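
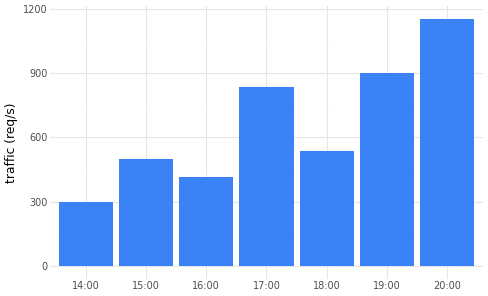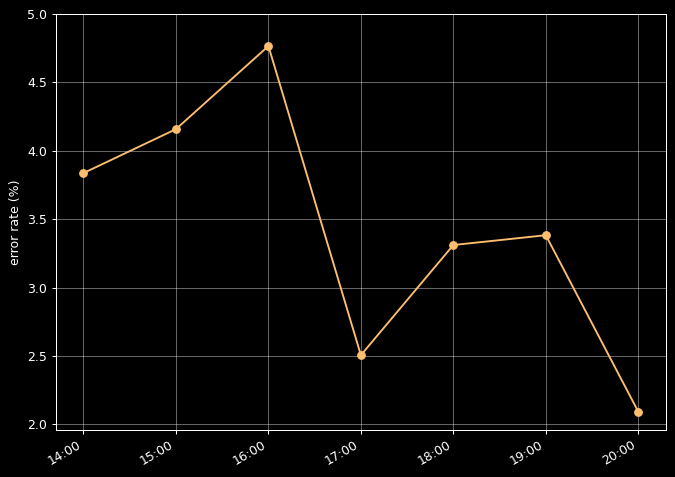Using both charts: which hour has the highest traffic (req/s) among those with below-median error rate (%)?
Chart 2 median error rate (%) ≈ 3.5; below-median hours: 17:00, 18:00, 20:00. Among those, 20:00 has the highest traffic (req/s) (≈ 1200).

20:00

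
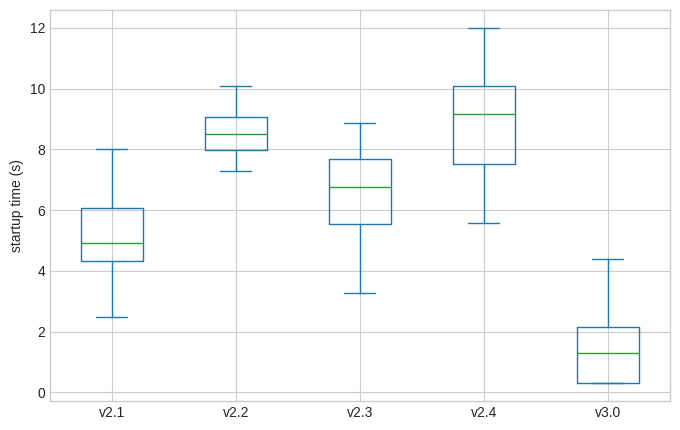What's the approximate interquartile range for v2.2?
Q3 ≈ 9, Q1 ≈ 8; IQR ≈ 1.

≈ 1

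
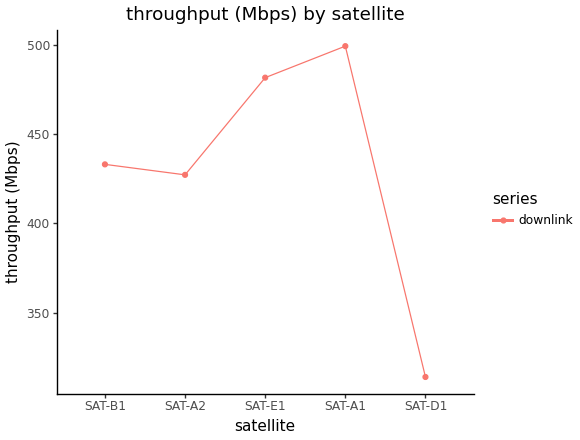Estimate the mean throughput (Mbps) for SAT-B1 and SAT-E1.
(440 + 480) / 2 ≈ 460.

≈ 460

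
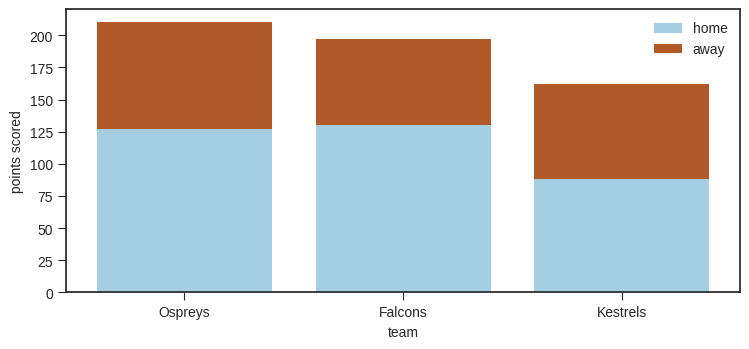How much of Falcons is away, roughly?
away top ≈ 200, bottom ≈ 120; segment ≈ 80.

≈ 80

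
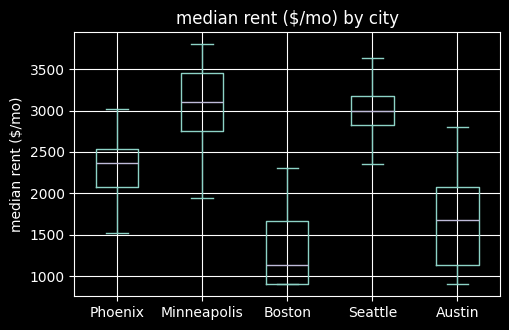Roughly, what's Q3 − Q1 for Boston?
≈ 800

Q3 ≈ 1600, Q1 ≈ 800; IQR ≈ 800.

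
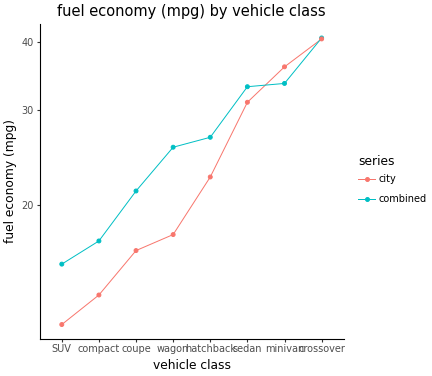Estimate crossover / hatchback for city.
≈ 1.6×

crossover ≈ 40, hatchback ≈ 25; 40/25 ≈ 1.6.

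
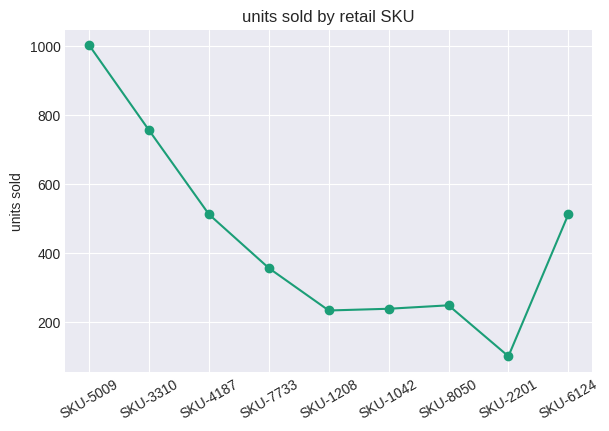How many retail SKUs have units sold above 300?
Above 300: SKU-5009, SKU-3310, SKU-4187, SKU-7733, SKU-6124.

5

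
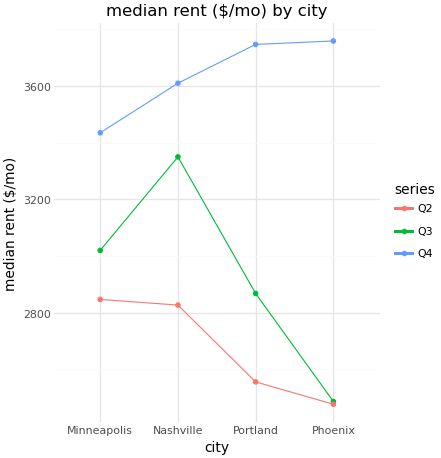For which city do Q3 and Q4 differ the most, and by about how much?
Phoenix: Q3 ≈ 2400, Q4 ≈ 3800 → gap ≈ 1400. Next-largest (Portland) is only ≈ 1000.

Phoenix, ≈ 1400 $/mo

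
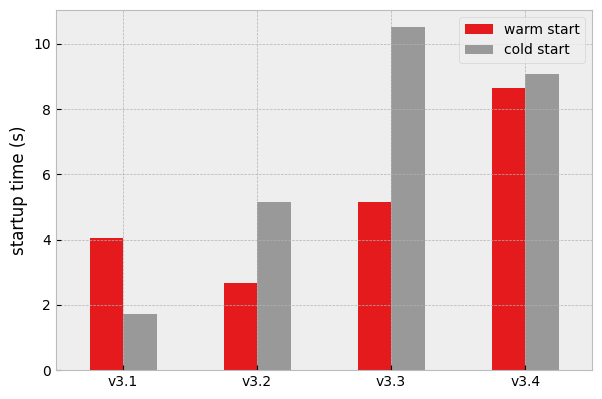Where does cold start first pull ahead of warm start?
v3.2

v3.1: cold start ≈ 2 vs warm start ≈ 4 (not yet); v3.2: cold start ≈ 5 vs warm start ≈ 3 (first crossover).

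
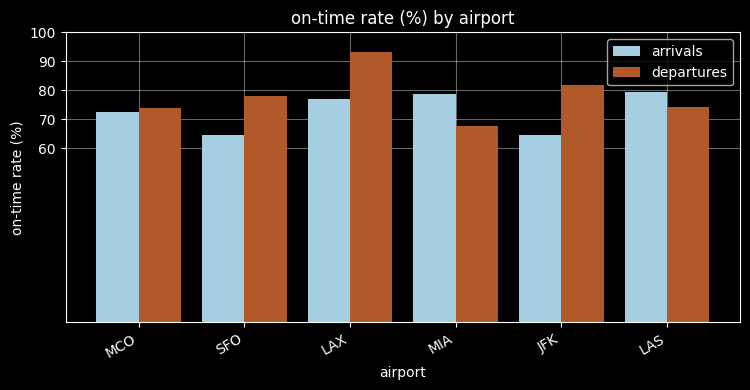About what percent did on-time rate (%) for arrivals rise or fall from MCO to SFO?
MCO ≈ 70, SFO ≈ 60; (60 − 70) / 70 ≈ -14.3%.

≈ -14.3%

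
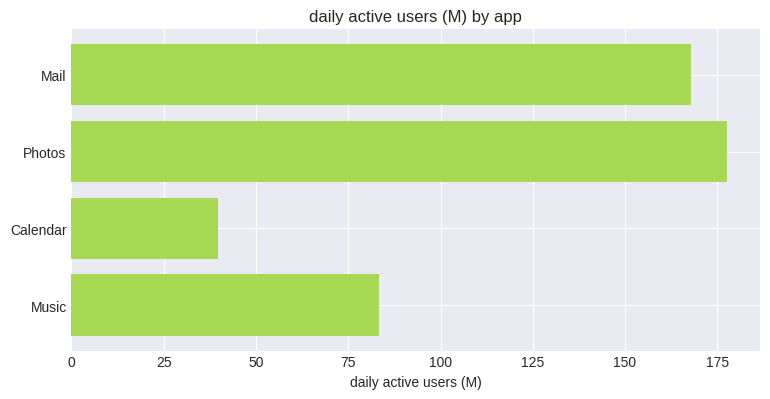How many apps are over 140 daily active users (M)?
2

Above 140: Mail, Photos.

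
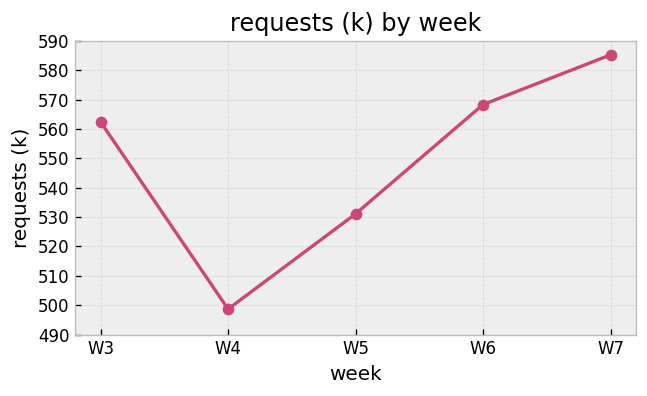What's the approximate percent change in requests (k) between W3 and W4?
≈ -10.7%

W3 ≈ 560, W4 ≈ 500; (500 − 560) / 560 ≈ -10.7%.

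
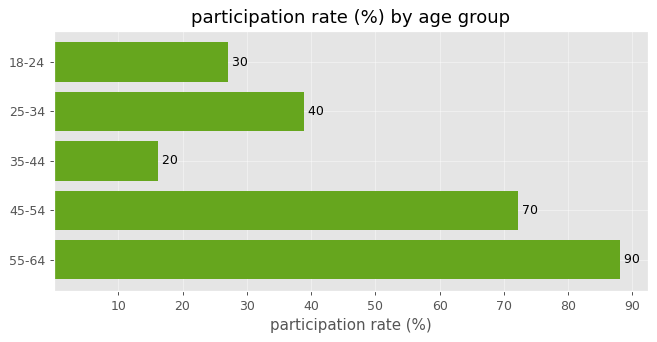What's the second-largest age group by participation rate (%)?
Top 3: 55-64 ≈ 90, 45-54 ≈ 70, 25-34 ≈ 40.

45-54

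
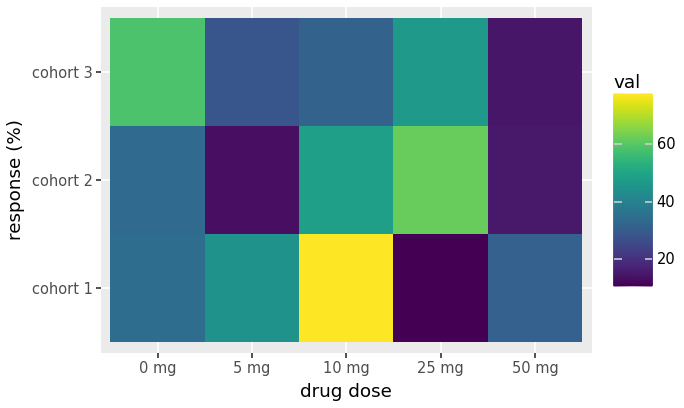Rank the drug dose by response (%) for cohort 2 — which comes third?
0 mg

Top 4 for cohort 2: 25 mg ≈ 60, 10 mg ≈ 50, 0 mg ≈ 30, 50 mg ≈ 10.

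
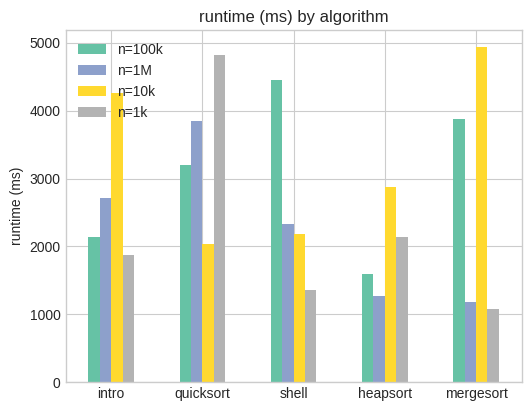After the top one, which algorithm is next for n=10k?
Top 3 for n=10k: mergesort ≈ 5000, intro ≈ 4500, heapsort ≈ 3000.

intro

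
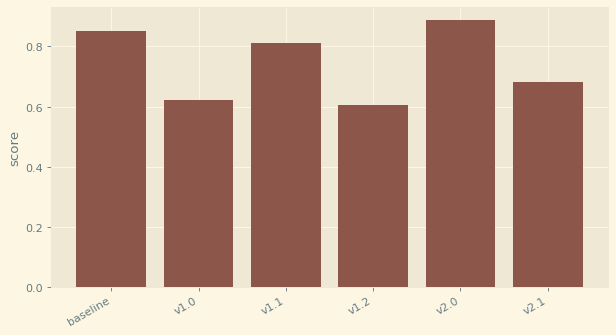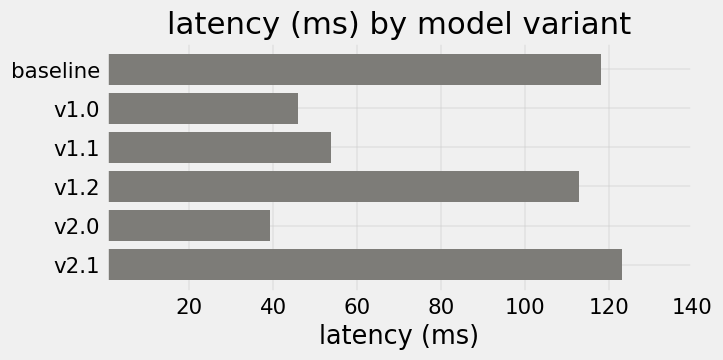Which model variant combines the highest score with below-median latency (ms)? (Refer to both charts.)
Chart 2 median latency (ms) ≈ 80; below-median model variants: v1.0, v1.1, v2.0. Among those, v2.0 has the highest score (≈ 0.9).

v2.0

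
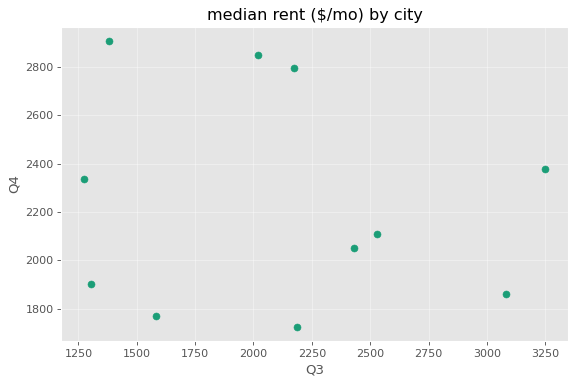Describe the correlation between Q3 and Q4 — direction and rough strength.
no clear correlation

Points are roughly uncorrelated; weak (|r| ≈ 0.1).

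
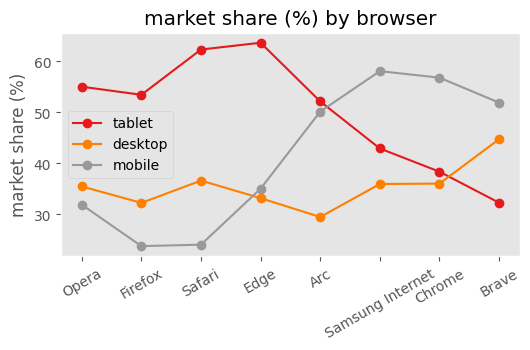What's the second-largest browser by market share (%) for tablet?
Top 3 for tablet: Edge ≈ 65, Safari ≈ 60, Opera ≈ 55.

Safari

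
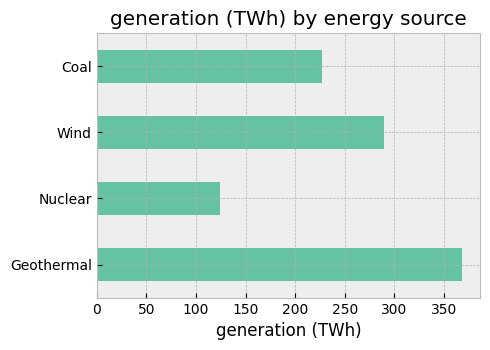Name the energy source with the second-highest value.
Wind

Top 3: Geothermal ≈ 350, Wind ≈ 300, Coal ≈ 250.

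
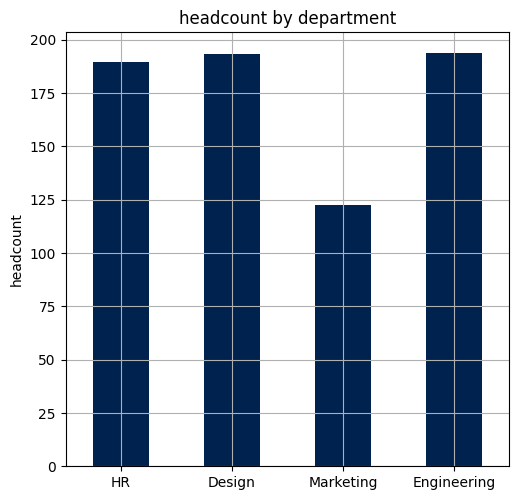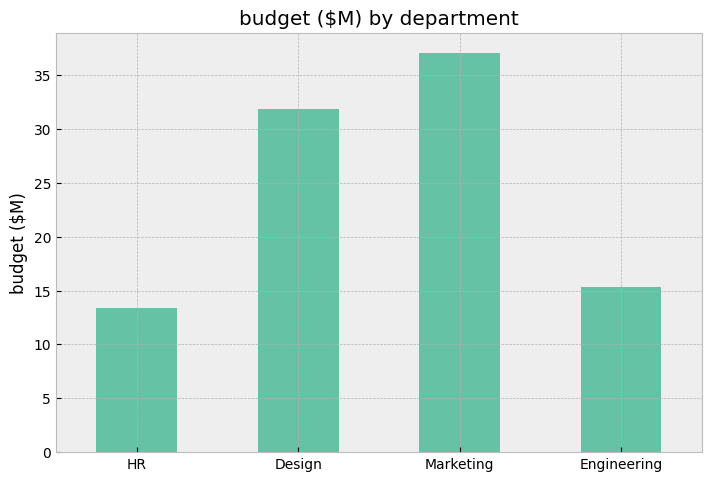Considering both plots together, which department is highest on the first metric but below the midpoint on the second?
Engineering

Chart 2 median budget ($M) ≈ 25; below-median departments: HR, Engineering. Among those, Engineering has the highest headcount (≈ 200).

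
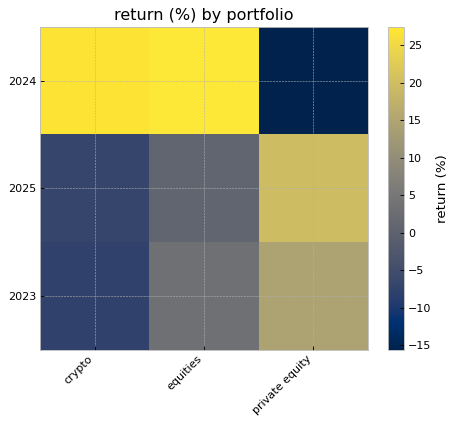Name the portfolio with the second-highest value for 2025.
equities

Top 3 for 2025: private equity ≈ 20, equities ≈ 0, crypto ≈ -5.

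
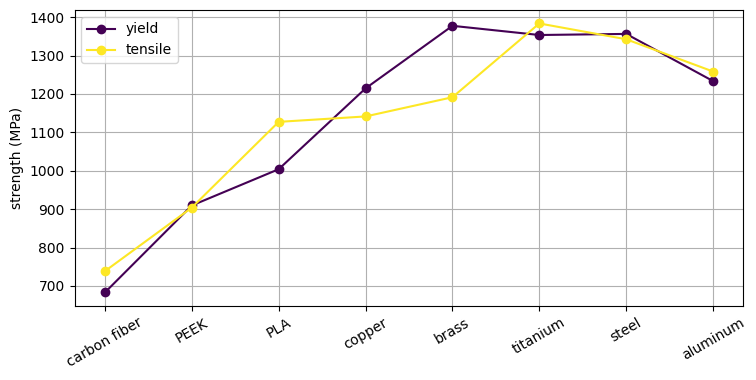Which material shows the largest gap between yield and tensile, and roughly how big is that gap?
brass: yield ≈ 1400, tensile ≈ 1200 → gap ≈ 200. Next-largest (PLA) is only ≈ 100.

brass, ≈ 200 MPa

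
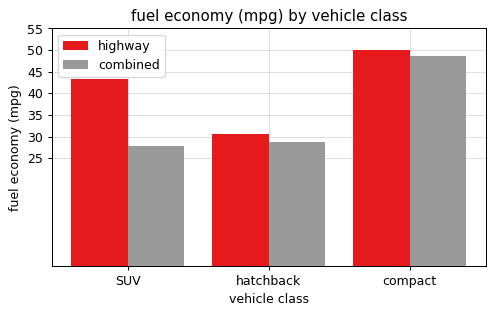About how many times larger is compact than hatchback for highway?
≈ 1.67×

compact ≈ 50, hatchback ≈ 30; 50/30 ≈ 1.67.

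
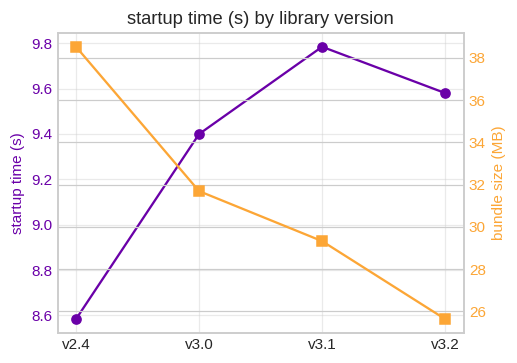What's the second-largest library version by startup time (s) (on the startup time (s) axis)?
Top 3 (on the startup time (s) axis): v3.1 ≈ 9.8, v3.2 ≈ 9.6, v3.0 ≈ 9.4.

v3.2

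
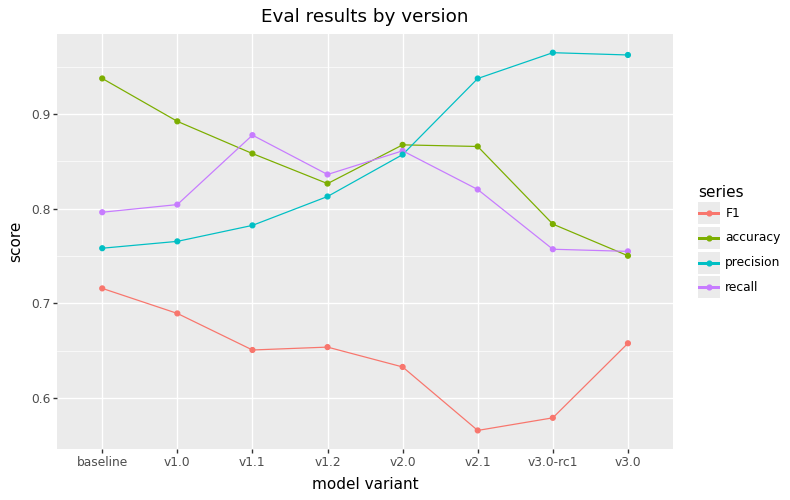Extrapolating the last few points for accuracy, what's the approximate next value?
Last three: 0.85, 0.80, 0.75 → slope ≈ -0.05/step → next ≈ 0.7.

≈ 0.7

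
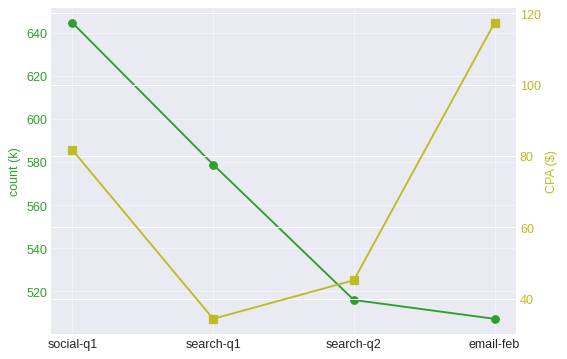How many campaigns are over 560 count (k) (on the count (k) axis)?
Above 560: social-q1, search-q1.

2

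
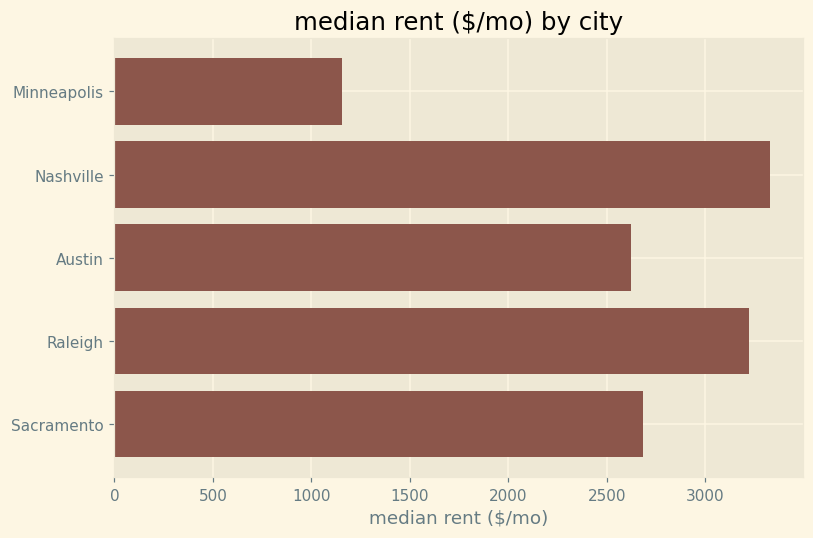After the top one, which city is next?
Raleigh

Top 3: Nashville ≈ 3500, Raleigh ≈ 3000, Sacramento ≈ 2500.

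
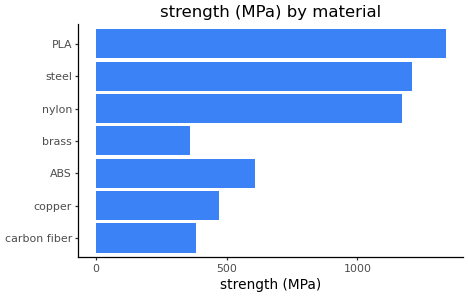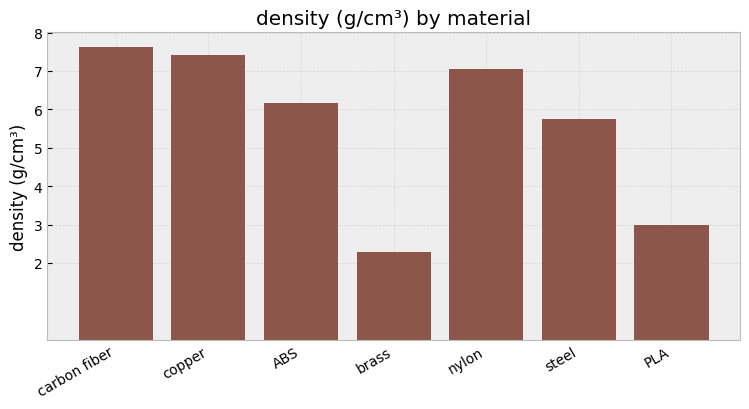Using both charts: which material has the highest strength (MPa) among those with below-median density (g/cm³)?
Chart 2 median density (g/cm³) ≈ 6; below-median materials: brass, steel, PLA. Among those, PLA has the highest strength (MPa) (≈ 1400).

PLA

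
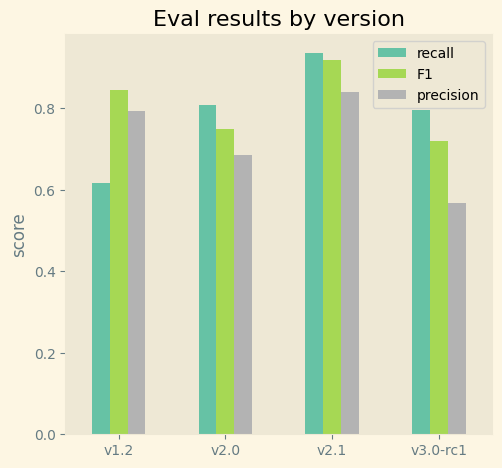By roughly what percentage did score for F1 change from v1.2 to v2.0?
≈ -12.5%

v1.2 ≈ 0.8, v2.0 ≈ 0.7; (0.7 − 0.8) / 0.8 ≈ -12.5%.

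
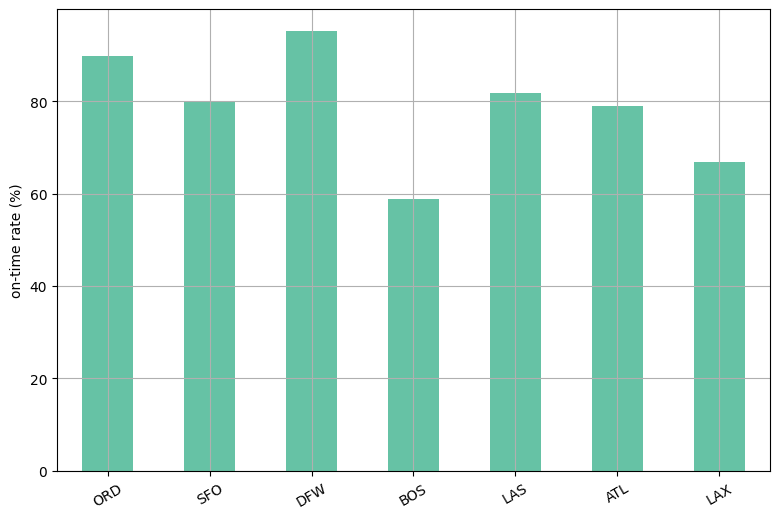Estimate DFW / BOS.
DFW ≈ 100, BOS ≈ 60; 100/60 ≈ 1.67.

≈ 1.67×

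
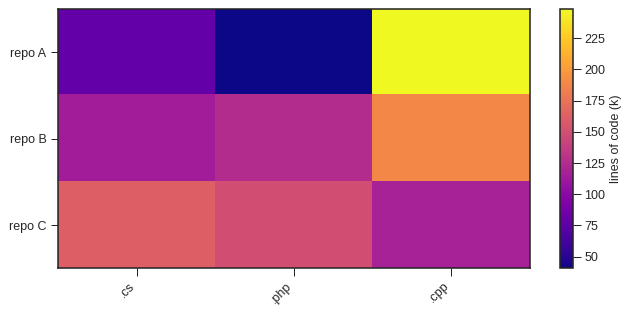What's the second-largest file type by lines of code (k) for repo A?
.cs

Top 3 for repo A: .cpp ≈ 240, .cs ≈ 80, .php ≈ 40.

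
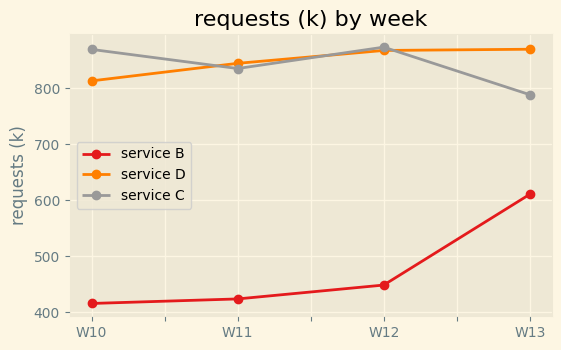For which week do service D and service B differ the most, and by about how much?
W11: service D ≈ 850, service B ≈ 400 → gap ≈ 450. Next-largest (W12) is only ≈ 400.

W11, ≈ 450 k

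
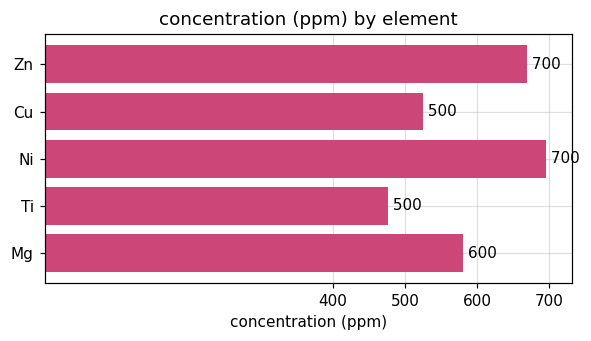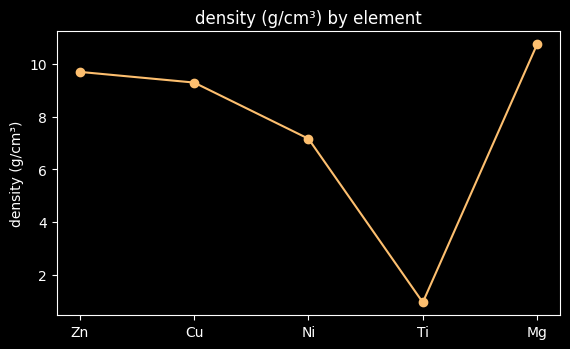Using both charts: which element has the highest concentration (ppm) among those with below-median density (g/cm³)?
Ni

Chart 2 median density (g/cm³) ≈ 9; below-median elements: Ni, Ti. Among those, Ni has the highest concentration (ppm) (≈ 700).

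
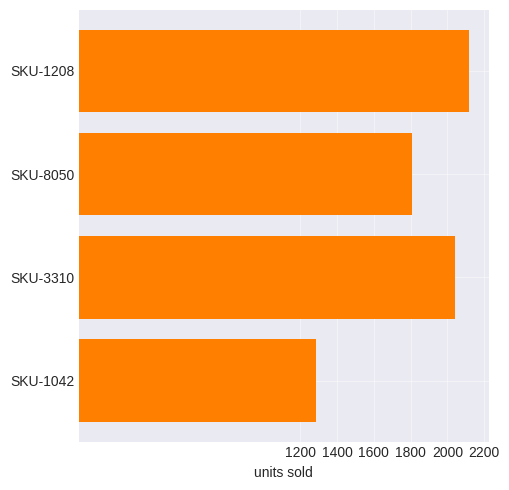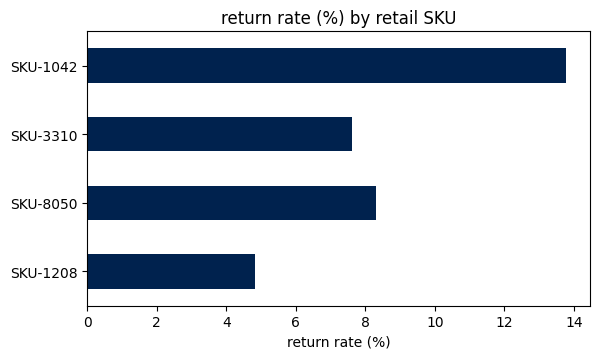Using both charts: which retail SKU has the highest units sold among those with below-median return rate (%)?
Chart 2 median return rate (%) ≈ 8; below-median retail SKUs: SKU-1208, SKU-3310. Among those, SKU-1208 has the highest units sold (≈ 2200).

SKU-1208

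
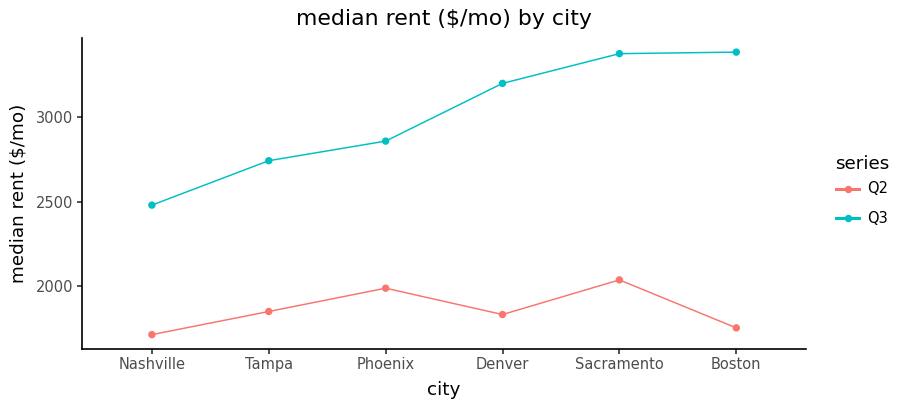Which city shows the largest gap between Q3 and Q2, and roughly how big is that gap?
Boston, ≈ 1600 $/mo

Boston: Q3 ≈ 3400, Q2 ≈ 1800 → gap ≈ 1600. Next-largest (Denver) is only ≈ 1400.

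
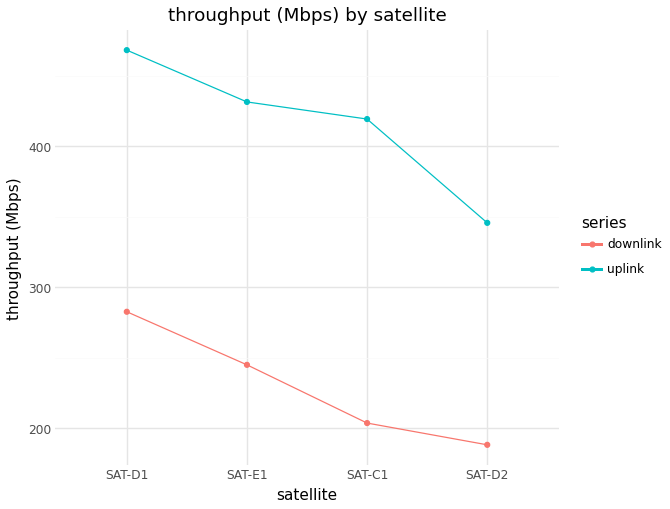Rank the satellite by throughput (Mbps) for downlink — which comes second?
SAT-E1

Top 3 for downlink: SAT-D1 ≈ 275, SAT-E1 ≈ 250, SAT-C1 ≈ 200.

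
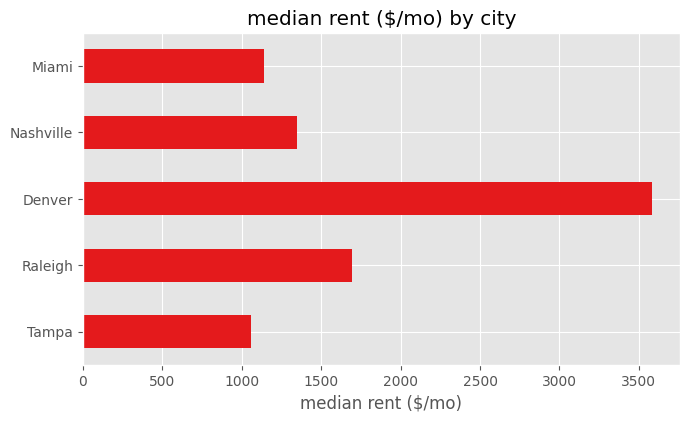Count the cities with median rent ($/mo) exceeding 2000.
1

Above 2000: Denver.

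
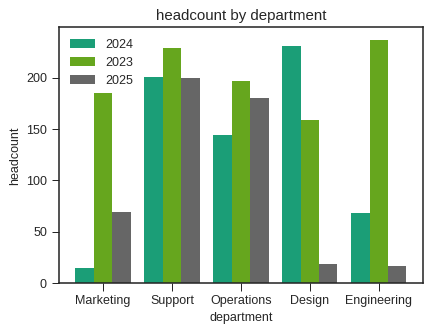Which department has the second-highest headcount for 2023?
Top 3 for 2023: Engineering ≈ 240, Support ≈ 220, Operations ≈ 200.

Support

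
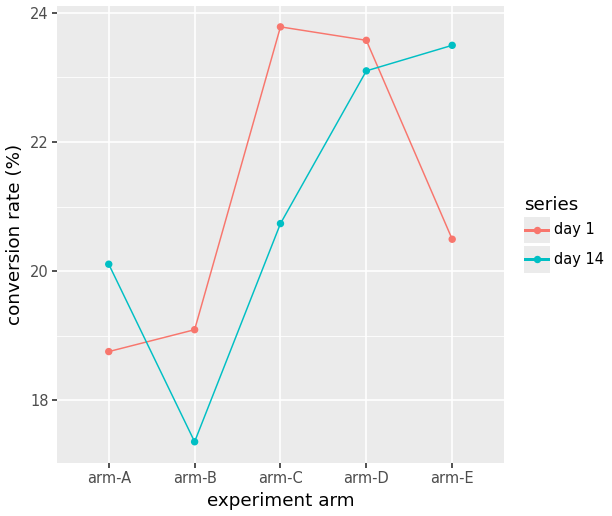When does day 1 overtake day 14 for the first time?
arm-A: day 1 ≈ 19 vs day 14 ≈ 20 (not yet); arm-B: day 1 ≈ 19 vs day 14 ≈ 17 (first crossover).

arm-B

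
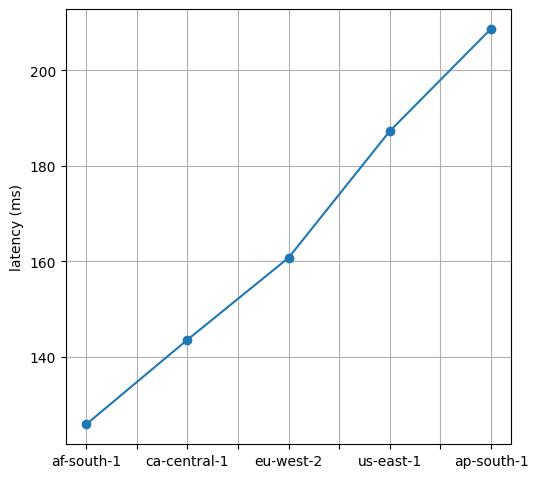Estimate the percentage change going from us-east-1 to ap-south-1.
≈ +10.5%

us-east-1 ≈ 190, ap-south-1 ≈ 210; (210 − 190) / 190 ≈ +10.5%.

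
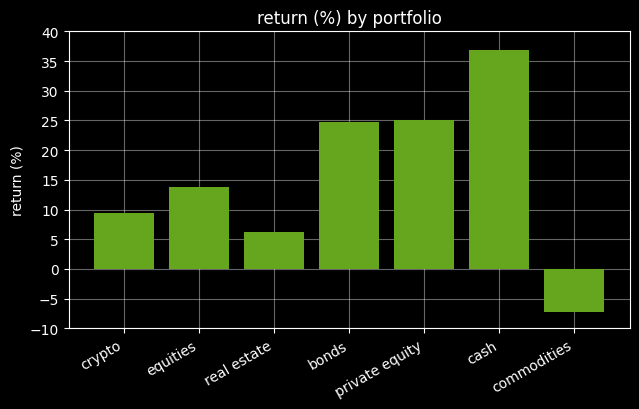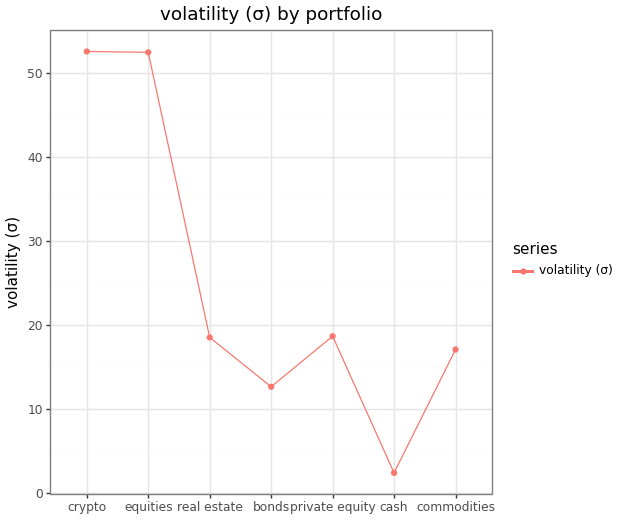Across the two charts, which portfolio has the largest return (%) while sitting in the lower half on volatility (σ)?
cash

Chart 2 median volatility (σ) ≈ 20; below-median portfolios: bonds, cash, commodities. Among those, cash has the highest return (%) (≈ 35).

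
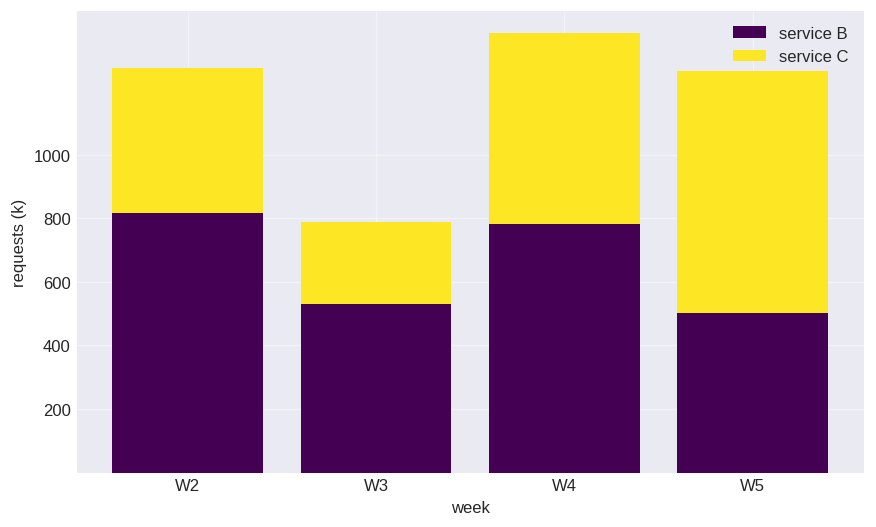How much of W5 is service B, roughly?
≈ 600

service B top ≈ 600, bottom ≈ 0; segment ≈ 600.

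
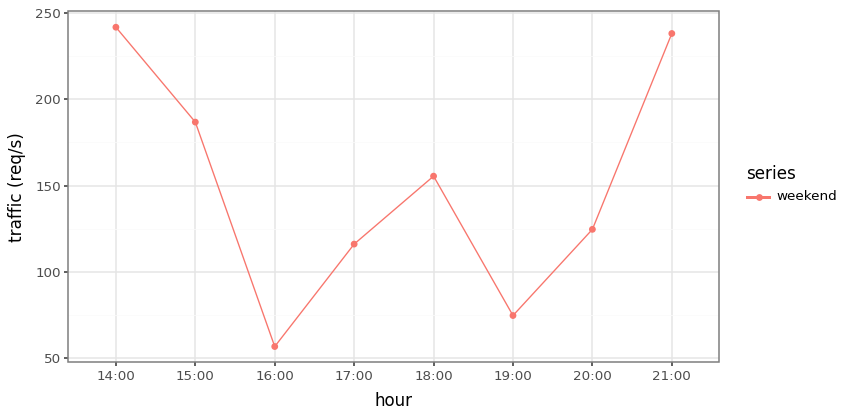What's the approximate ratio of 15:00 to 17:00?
15:00 ≈ 180, 17:00 ≈ 120; 180/120 ≈ 1.5.

≈ 1.5×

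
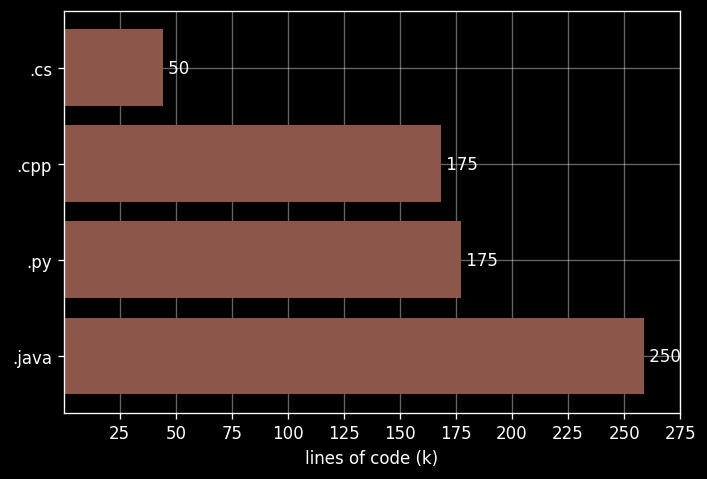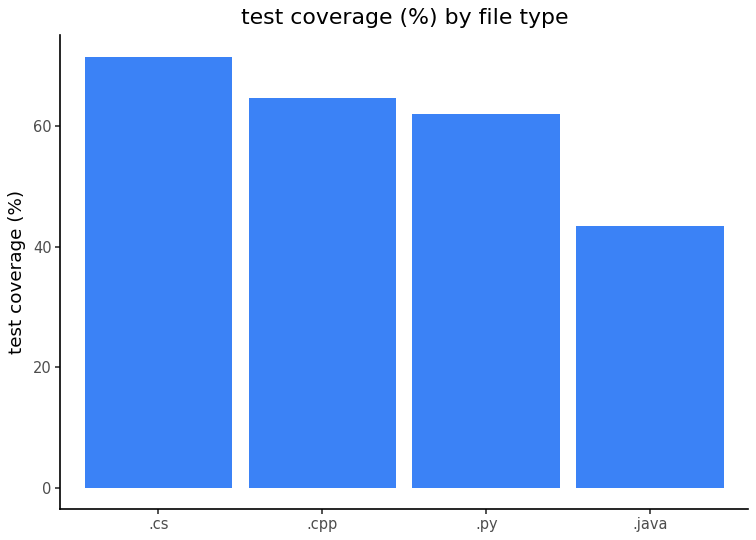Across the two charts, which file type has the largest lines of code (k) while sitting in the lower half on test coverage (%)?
Chart 2 median test coverage (%) ≈ 60; below-median file types: .py, .java. Among those, .java has the highest lines of code (k) (≈ 250).

.java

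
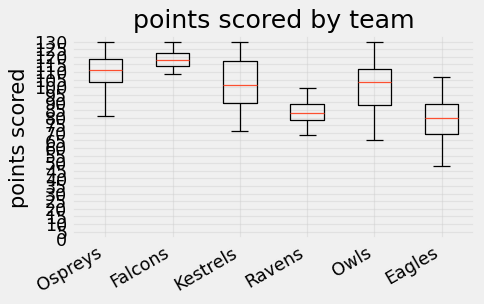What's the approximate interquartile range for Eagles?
≈ 20

Q3 ≈ 90, Q1 ≈ 70; IQR ≈ 20.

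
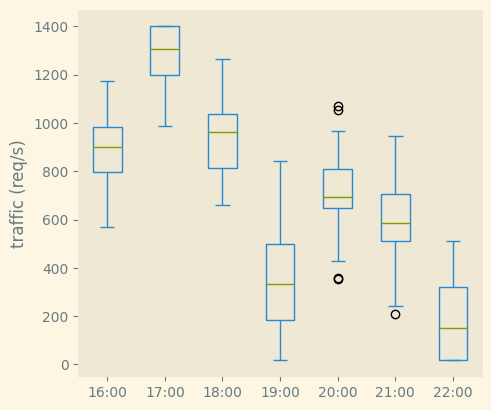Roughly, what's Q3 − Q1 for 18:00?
Q3 ≈ 1000, Q1 ≈ 800; IQR ≈ 200.

≈ 200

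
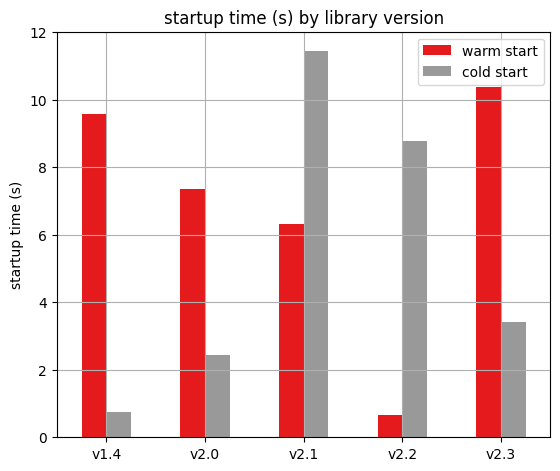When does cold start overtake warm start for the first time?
v2.1

v2.0: cold start ≈ 2 vs warm start ≈ 7 (not yet); v2.1: cold start ≈ 11 vs warm start ≈ 6 (first crossover).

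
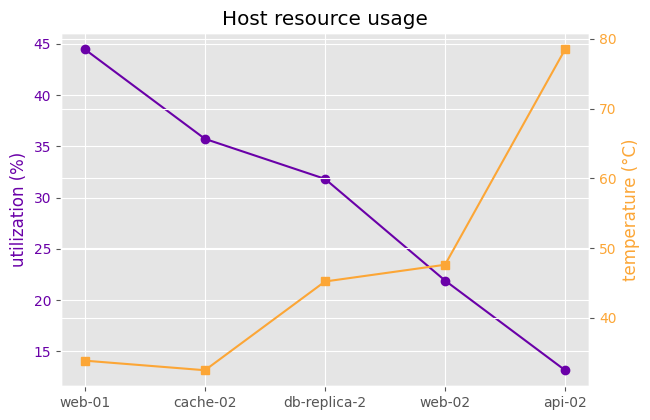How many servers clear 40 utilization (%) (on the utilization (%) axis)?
Above 40: web-01.

1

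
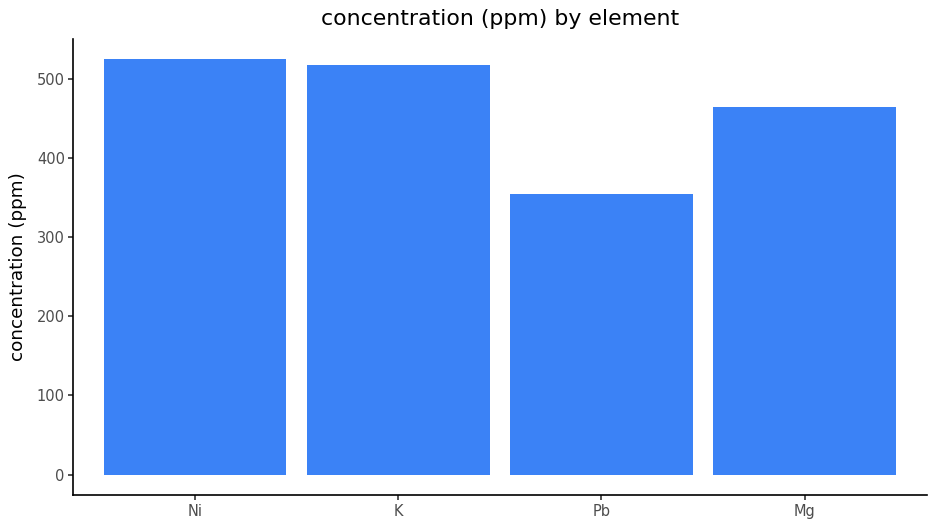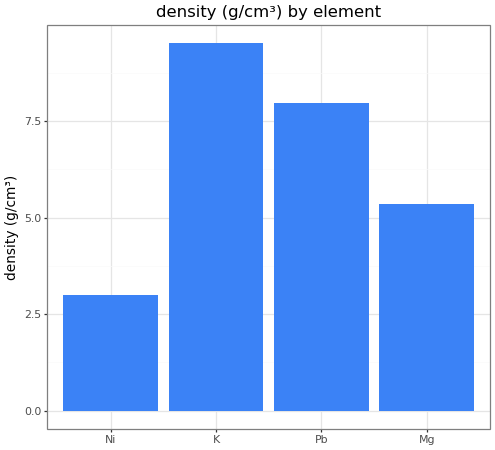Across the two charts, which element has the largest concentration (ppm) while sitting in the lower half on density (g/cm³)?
Ni

Chart 2 median density (g/cm³) ≈ 7; below-median elements: Ni, Mg. Among those, Ni has the highest concentration (ppm) (≈ 500).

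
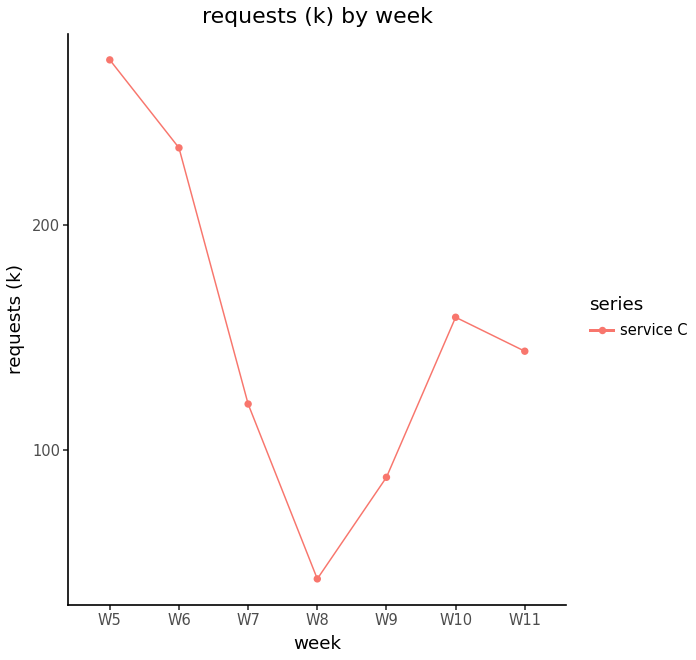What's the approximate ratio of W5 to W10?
W5 ≈ 280, W10 ≈ 160; 280/160 ≈ 1.75.

≈ 1.75×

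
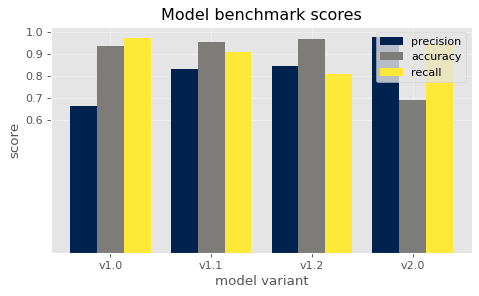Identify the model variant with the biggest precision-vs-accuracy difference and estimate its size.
v2.0, ≈ 0.3

v2.0: precision ≈ 1.0, accuracy ≈ 0.7 → gap ≈ 0.3. Next-largest (v1.0) is only ≈ 0.2.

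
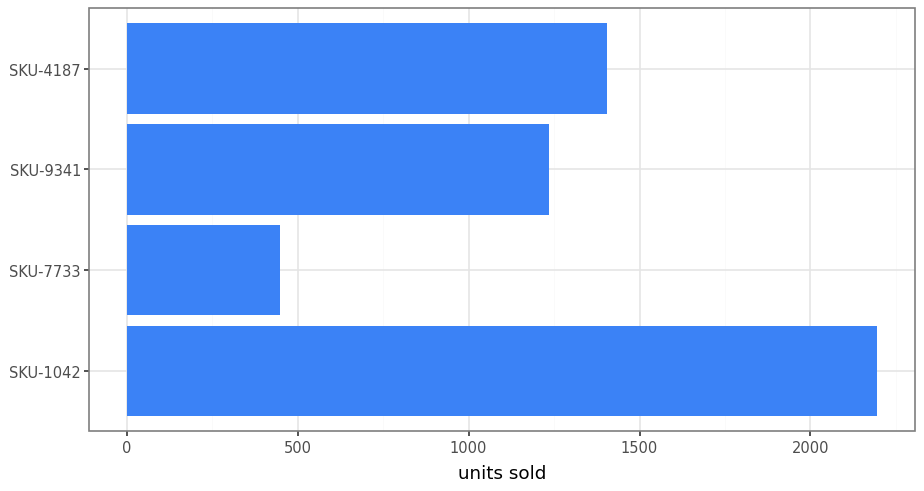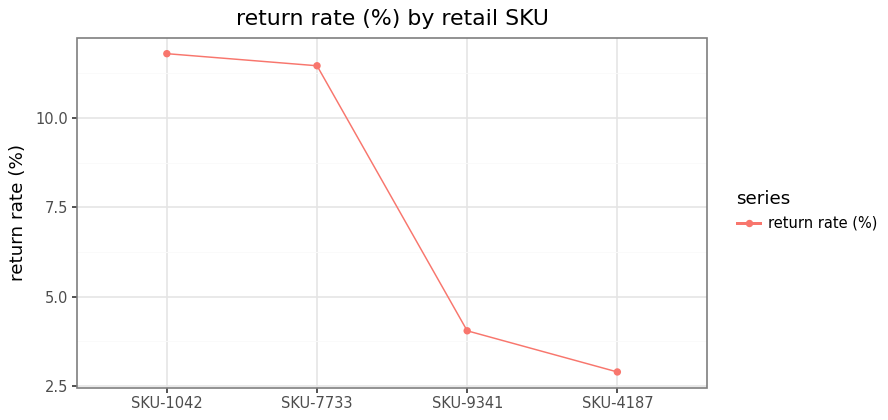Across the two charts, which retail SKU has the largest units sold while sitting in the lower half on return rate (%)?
SKU-4187

Chart 2 median return rate (%) ≈ 8; below-median retail SKUs: SKU-9341, SKU-4187. Among those, SKU-4187 has the highest units sold (≈ 1500).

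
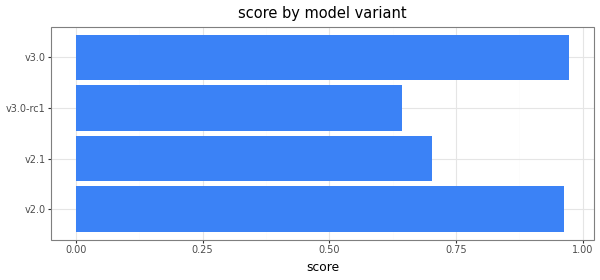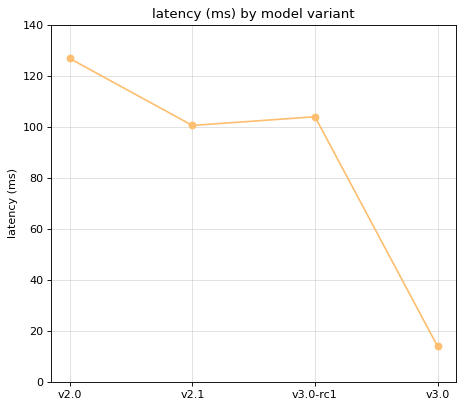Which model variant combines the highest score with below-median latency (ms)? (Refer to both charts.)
v3.0

Chart 2 median latency (ms) ≈ 100; below-median model variants: v2.1, v3.0. Among those, v3.0 has the highest score (≈ 1).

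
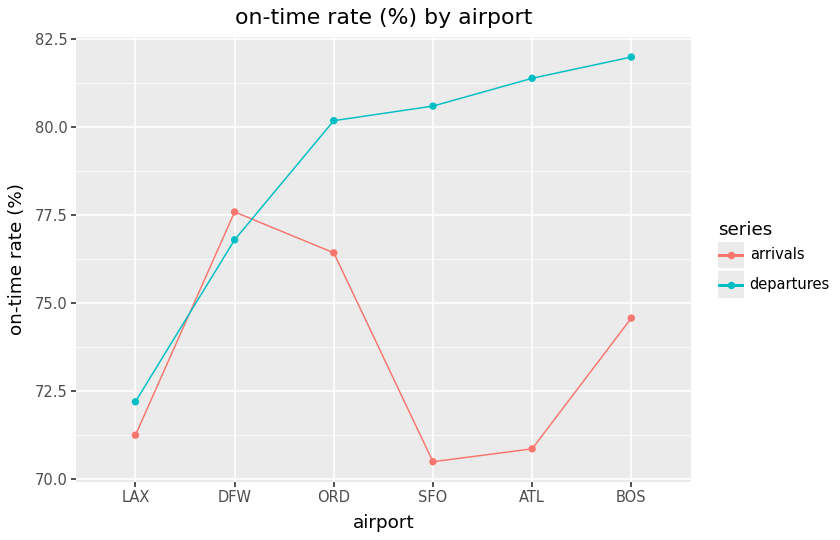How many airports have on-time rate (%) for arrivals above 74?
3

Above 74: DFW, ORD, BOS.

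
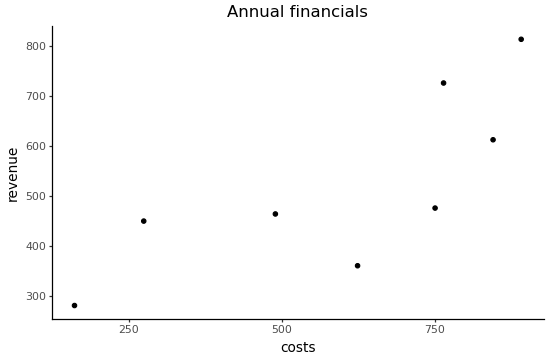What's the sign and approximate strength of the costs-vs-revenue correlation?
Points are positively correlated; strong (|r| ≈ 0.8).

positive, strong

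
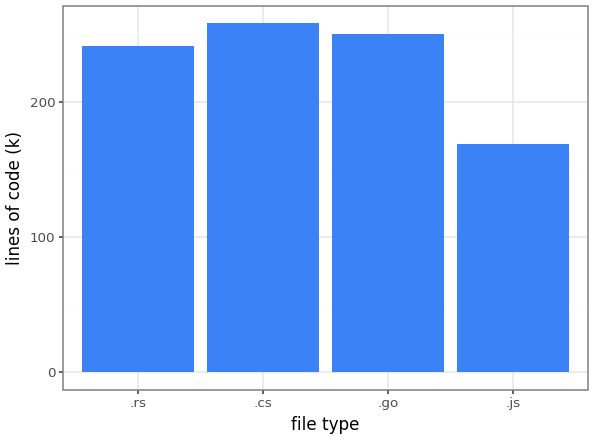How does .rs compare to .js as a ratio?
.rs ≈ 250, .js ≈ 175; 250/175 ≈ 1.43.

≈ 1.43×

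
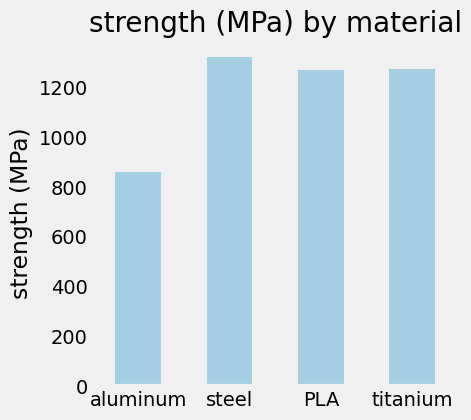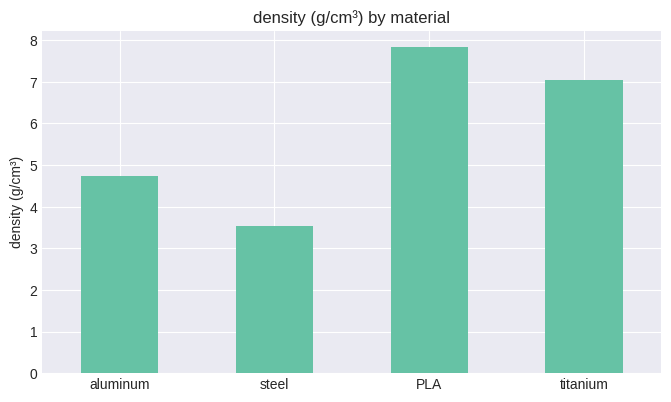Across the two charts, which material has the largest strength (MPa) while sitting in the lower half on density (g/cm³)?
Chart 2 median density (g/cm³) ≈ 6; below-median materials: aluminum, steel. Among those, steel has the highest strength (MPa) (≈ 1400).

steel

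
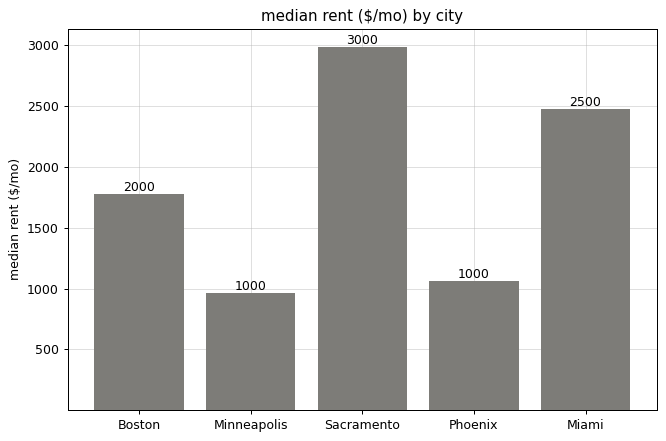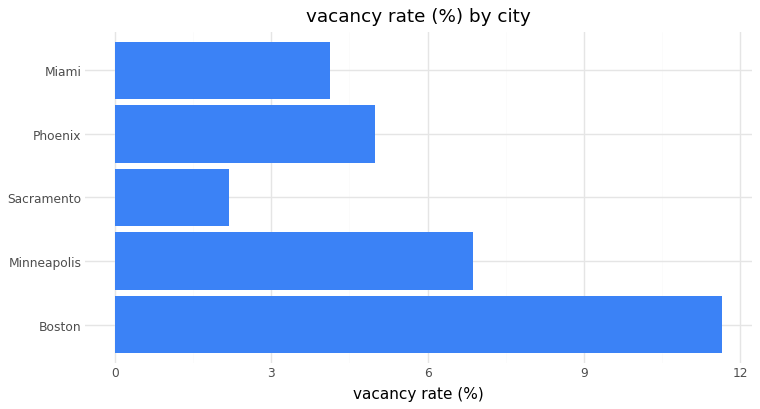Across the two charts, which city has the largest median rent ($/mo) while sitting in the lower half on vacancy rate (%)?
Chart 2 median vacancy rate (%) ≈ 4; below-median cities: Sacramento, Miami. Among those, Sacramento has the highest median rent ($/mo) (≈ 3000).

Sacramento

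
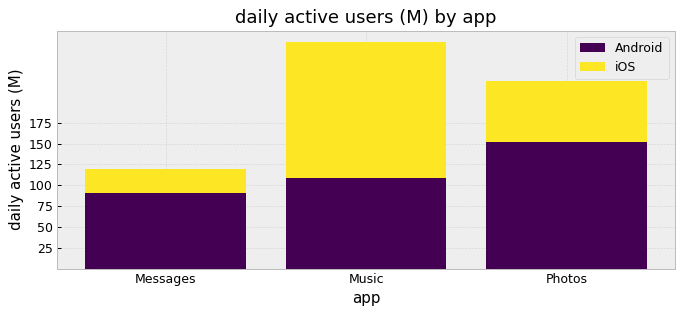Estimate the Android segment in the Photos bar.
Android top ≈ 150, bottom ≈ 0; segment ≈ 150.

≈ 150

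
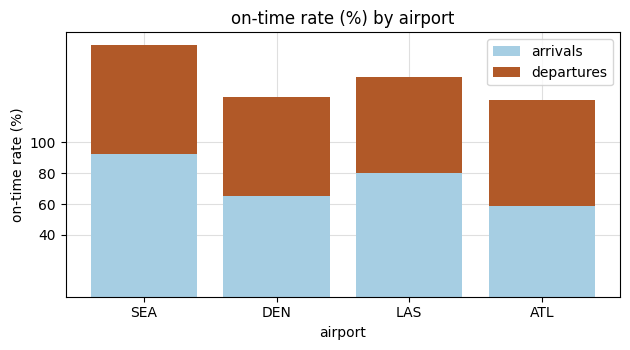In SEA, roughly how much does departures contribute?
departures top ≈ 160, bottom ≈ 100; segment ≈ 60.

≈ 60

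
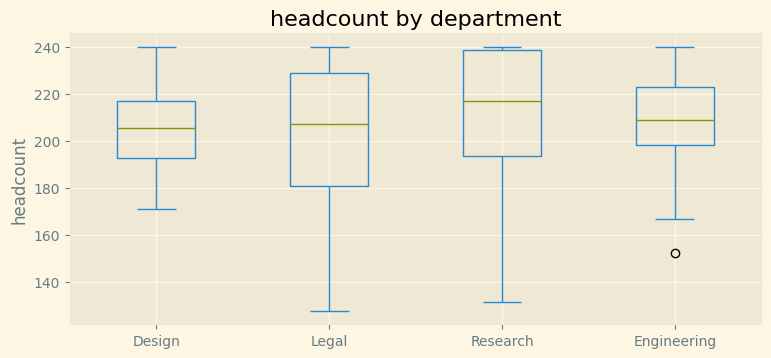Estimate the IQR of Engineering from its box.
Q3 ≈ 223, Q1 ≈ 198; IQR ≈ 25.

≈ 25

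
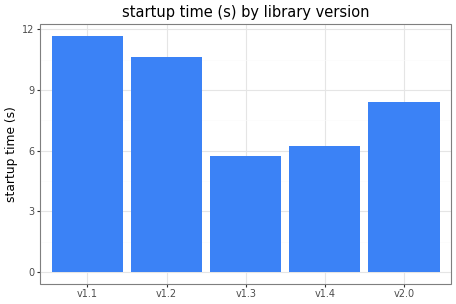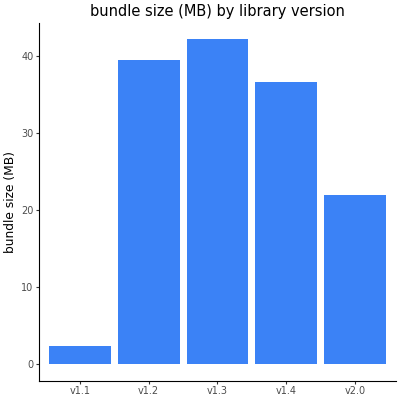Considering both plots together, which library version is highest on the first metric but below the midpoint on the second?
v1.1

Chart 2 median bundle size (MB) ≈ 35; below-median library versions: v1.1, v2.0. Among those, v1.1 has the highest startup time (s) (≈ 12).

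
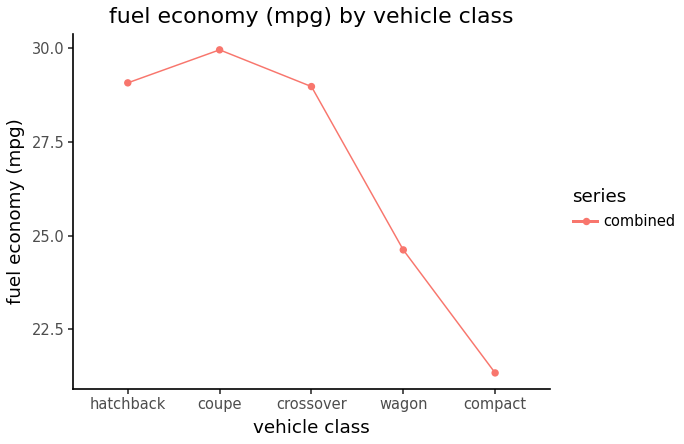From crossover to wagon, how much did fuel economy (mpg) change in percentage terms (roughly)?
≈ -13.8%

crossover ≈ 29, wagon ≈ 25; (25 − 29) / 29 ≈ -13.8%.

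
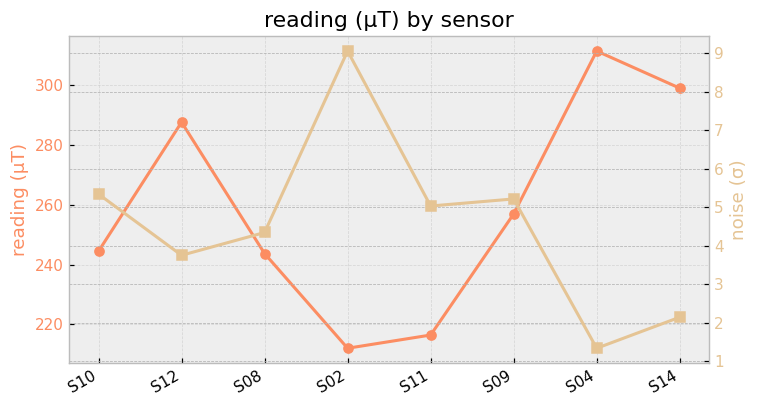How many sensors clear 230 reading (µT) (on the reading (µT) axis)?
Above 230: S10, S12, S08, S09, S04, S14.

6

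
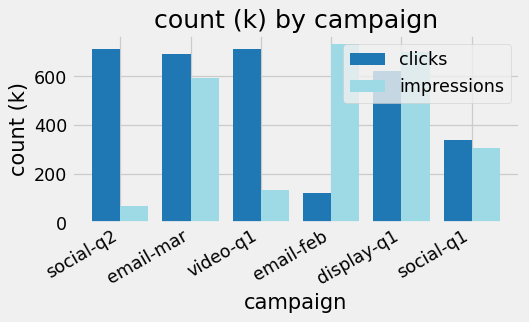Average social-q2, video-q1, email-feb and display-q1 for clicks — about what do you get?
(700 + 700 + 100 + 600) / 4 ≈ 525.

≈ 525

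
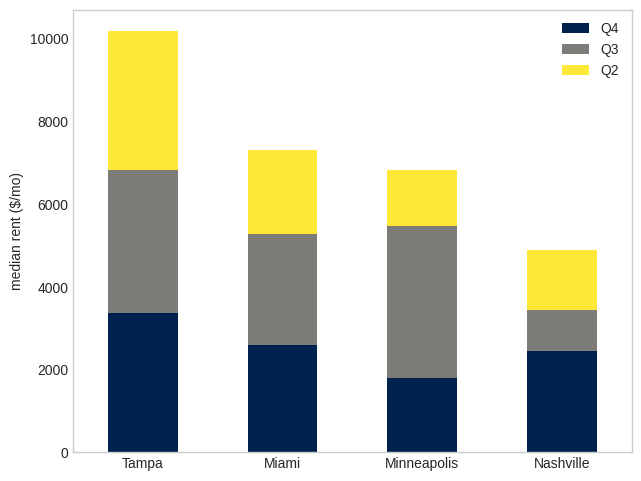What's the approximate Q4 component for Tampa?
Q4 top ≈ 3000, bottom ≈ 0; segment ≈ 3000.

≈ 3000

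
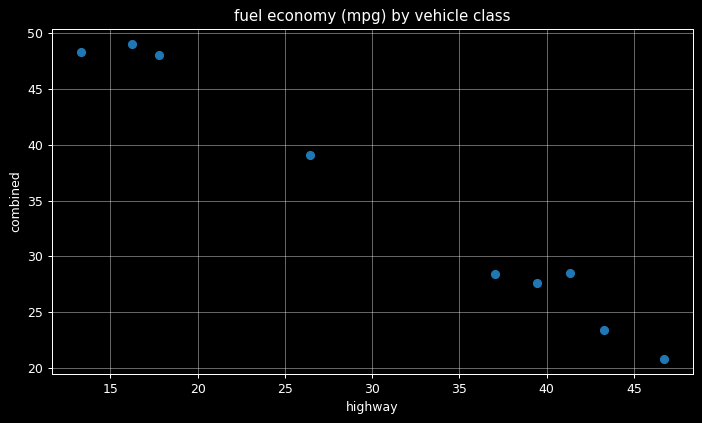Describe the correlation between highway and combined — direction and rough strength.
negative, strong

Points are negatively correlated; strong (|r| ≈ 1.0).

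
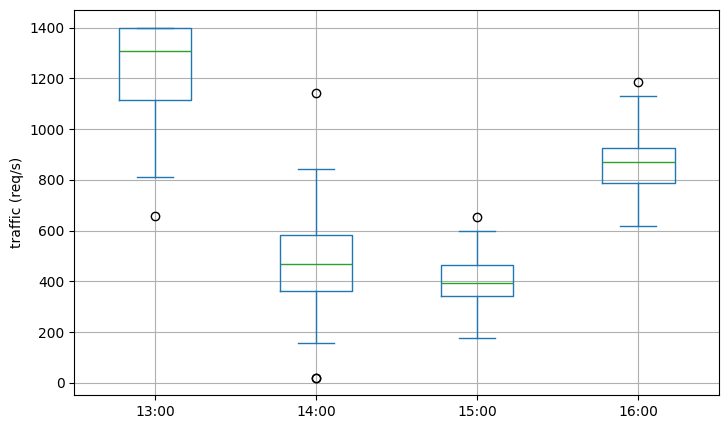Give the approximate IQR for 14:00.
Q3 ≈ 600, Q1 ≈ 400; IQR ≈ 200.

≈ 200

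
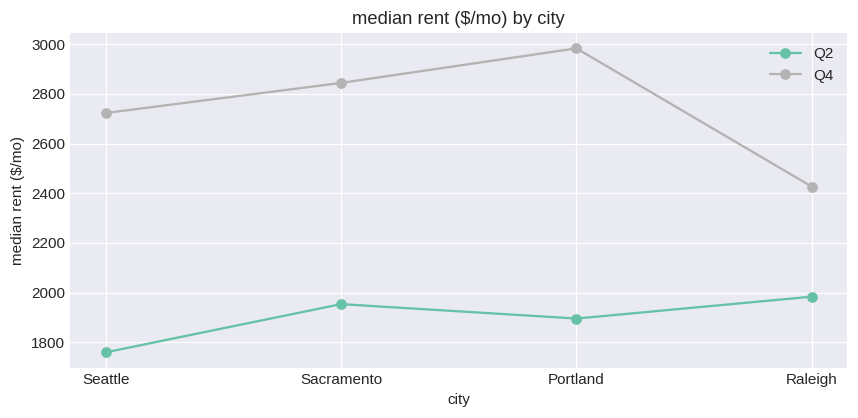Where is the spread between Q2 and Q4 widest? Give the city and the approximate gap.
Portland, ≈ 1200 $/mo

Portland: Q2 ≈ 1800, Q4 ≈ 3000 → gap ≈ 1200. Next-largest (Seattle) is only ≈ 1000.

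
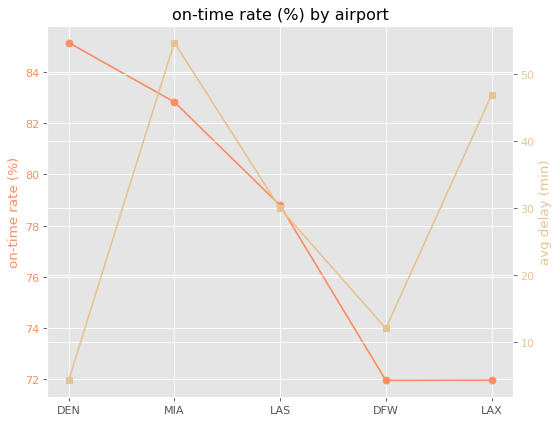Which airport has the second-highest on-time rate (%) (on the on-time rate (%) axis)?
Top 3 (on the on-time rate (%) axis): DEN ≈ 86, MIA ≈ 82, LAS ≈ 78.

MIA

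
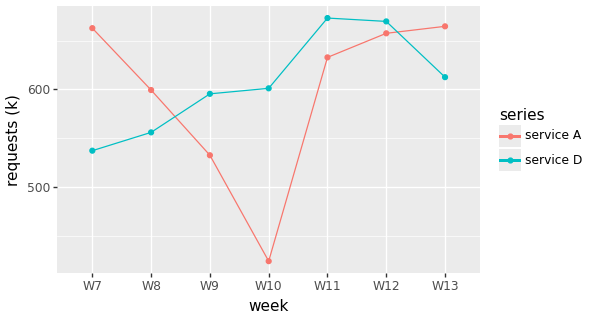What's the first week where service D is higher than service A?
W8: service D ≈ 550 vs service A ≈ 600 (not yet); W9: service D ≈ 600 vs service A ≈ 525 (first crossover).

W9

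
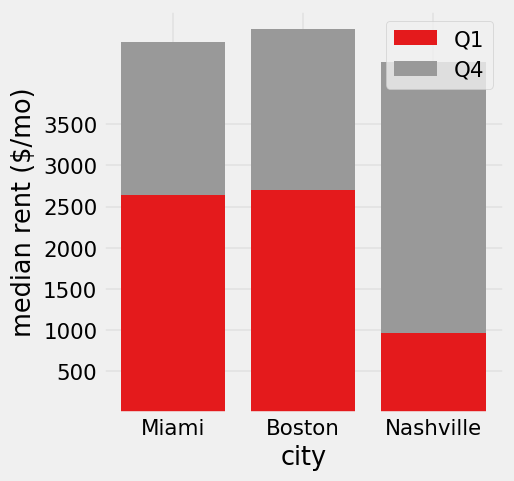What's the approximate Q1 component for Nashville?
Q1 top ≈ 1000, bottom ≈ 0; segment ≈ 1000.

≈ 1000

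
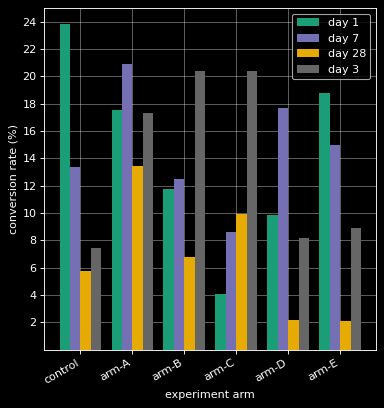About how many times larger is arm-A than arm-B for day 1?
≈ 1.5×

arm-A ≈ 18, arm-B ≈ 12; 18/12 ≈ 1.5.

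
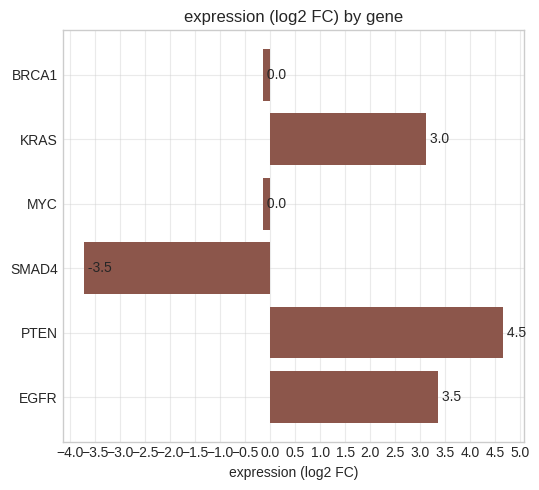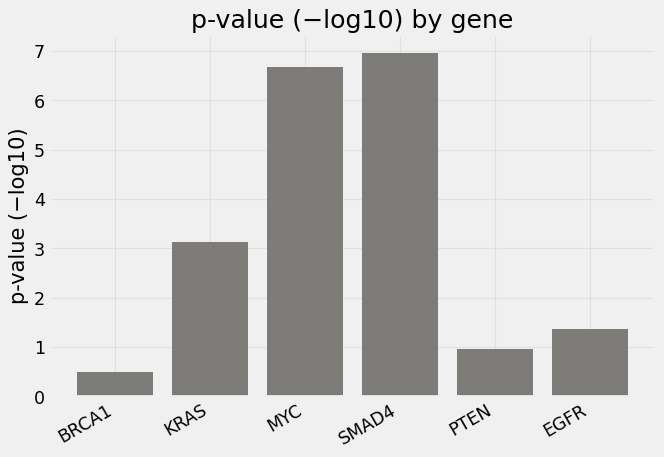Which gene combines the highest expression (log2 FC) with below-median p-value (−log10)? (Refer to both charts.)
Chart 2 median p-value (−log10) ≈ 2; below-median genes: BRCA1, PTEN, EGFR. Among those, PTEN has the highest expression (log2 FC) (≈ 4.5).

PTEN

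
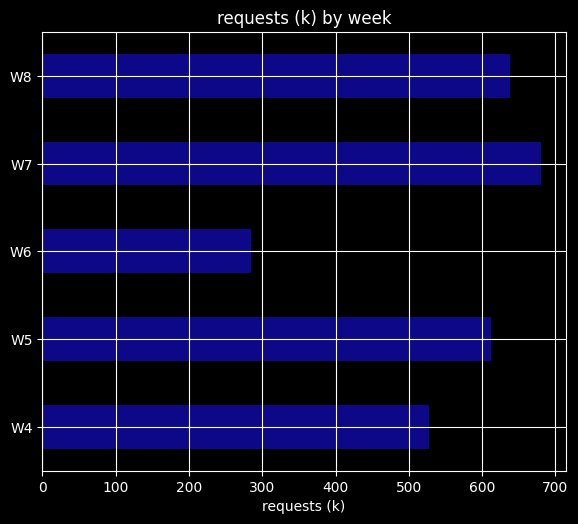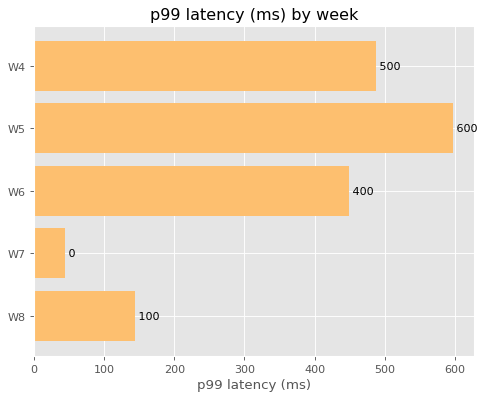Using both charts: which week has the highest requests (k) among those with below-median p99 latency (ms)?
Chart 2 median p99 latency (ms) ≈ 400; below-median weeks: W7, W8. Among those, W7 has the highest requests (k) (≈ 700).

W7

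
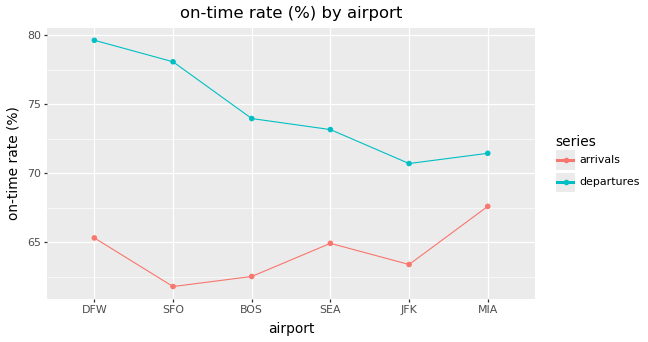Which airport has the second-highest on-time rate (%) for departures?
Top 3 for departures: DFW ≈ 80, SFO ≈ 78, BOS ≈ 74.

SFO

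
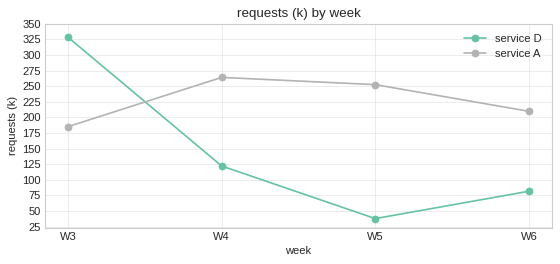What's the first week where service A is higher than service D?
W4

W3: service A ≈ 175 vs service D ≈ 325 (not yet); W4: service A ≈ 275 vs service D ≈ 125 (first crossover).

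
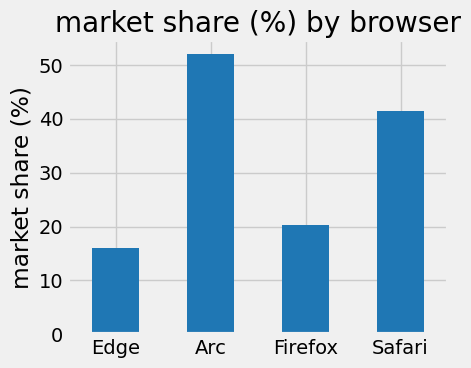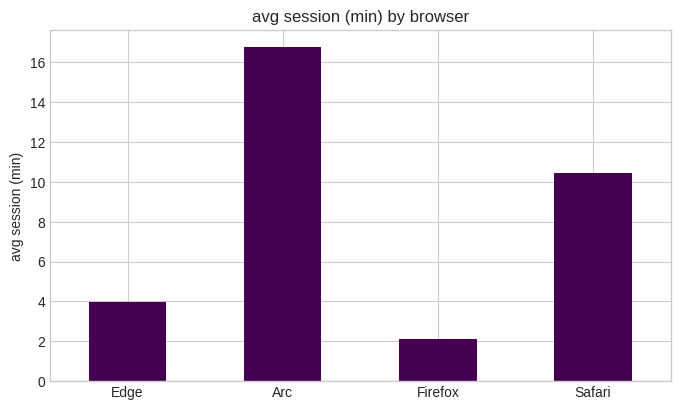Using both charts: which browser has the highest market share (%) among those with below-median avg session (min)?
Chart 2 median avg session (min) ≈ 8; below-median browsers: Edge, Firefox. Among those, Firefox has the highest market share (%) (≈ 20).

Firefox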